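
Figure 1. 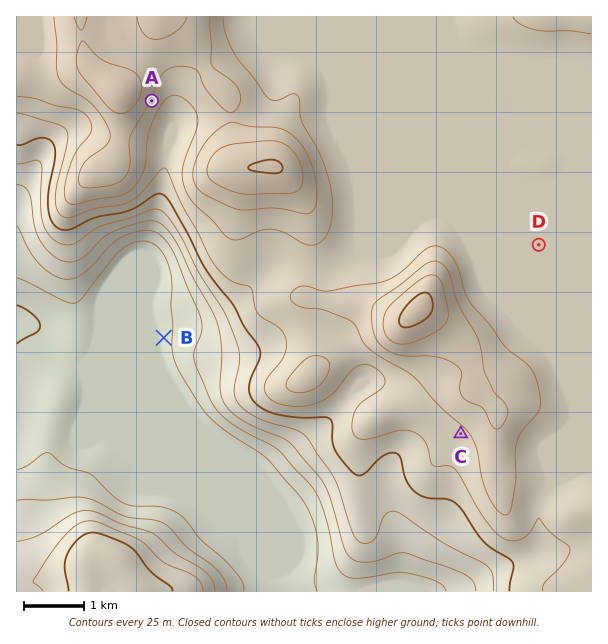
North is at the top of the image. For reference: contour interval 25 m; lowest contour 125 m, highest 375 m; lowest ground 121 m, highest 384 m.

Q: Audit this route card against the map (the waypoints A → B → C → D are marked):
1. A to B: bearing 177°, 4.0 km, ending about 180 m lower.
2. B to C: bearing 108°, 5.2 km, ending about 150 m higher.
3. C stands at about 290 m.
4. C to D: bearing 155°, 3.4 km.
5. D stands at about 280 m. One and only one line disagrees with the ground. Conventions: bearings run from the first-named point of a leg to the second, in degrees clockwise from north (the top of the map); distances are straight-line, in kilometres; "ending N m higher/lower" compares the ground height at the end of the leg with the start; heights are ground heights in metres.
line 4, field bearing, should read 22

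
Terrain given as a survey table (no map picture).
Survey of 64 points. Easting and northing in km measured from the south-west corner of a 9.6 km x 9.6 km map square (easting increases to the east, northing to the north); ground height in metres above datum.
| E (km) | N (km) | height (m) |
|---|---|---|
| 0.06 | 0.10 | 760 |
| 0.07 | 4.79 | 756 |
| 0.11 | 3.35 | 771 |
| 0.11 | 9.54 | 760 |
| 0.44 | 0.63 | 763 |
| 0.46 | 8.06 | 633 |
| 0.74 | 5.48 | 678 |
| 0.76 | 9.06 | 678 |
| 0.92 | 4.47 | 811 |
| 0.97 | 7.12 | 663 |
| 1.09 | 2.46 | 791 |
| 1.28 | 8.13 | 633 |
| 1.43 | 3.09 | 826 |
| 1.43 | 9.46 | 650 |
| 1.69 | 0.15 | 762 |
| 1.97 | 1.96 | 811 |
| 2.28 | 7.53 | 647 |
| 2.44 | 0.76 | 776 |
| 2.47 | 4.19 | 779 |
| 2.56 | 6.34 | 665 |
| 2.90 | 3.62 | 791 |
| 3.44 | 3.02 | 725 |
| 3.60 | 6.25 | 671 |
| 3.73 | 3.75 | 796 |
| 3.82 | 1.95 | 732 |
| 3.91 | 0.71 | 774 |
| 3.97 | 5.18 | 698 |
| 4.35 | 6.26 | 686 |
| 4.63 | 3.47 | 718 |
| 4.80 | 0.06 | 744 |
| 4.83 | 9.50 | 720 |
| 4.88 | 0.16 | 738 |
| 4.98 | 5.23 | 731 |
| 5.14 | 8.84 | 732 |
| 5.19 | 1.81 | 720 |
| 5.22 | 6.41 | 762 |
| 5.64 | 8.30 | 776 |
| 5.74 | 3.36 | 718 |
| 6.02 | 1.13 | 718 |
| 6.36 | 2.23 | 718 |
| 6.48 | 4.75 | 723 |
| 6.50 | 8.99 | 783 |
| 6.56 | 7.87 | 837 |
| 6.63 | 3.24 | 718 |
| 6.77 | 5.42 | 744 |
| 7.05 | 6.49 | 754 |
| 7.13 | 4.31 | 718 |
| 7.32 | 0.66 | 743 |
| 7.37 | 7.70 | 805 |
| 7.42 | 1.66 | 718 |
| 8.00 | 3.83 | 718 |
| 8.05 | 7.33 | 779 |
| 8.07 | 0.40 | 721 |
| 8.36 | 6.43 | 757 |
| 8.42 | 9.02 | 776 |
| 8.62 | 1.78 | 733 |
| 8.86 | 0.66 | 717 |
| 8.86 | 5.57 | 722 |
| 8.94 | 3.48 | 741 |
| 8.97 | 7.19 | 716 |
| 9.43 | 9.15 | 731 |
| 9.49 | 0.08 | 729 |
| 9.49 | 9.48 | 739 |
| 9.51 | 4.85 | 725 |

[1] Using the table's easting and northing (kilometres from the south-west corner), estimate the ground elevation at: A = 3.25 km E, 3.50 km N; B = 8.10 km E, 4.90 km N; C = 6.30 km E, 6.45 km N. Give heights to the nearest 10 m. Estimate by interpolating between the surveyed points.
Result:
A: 770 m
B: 720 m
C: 760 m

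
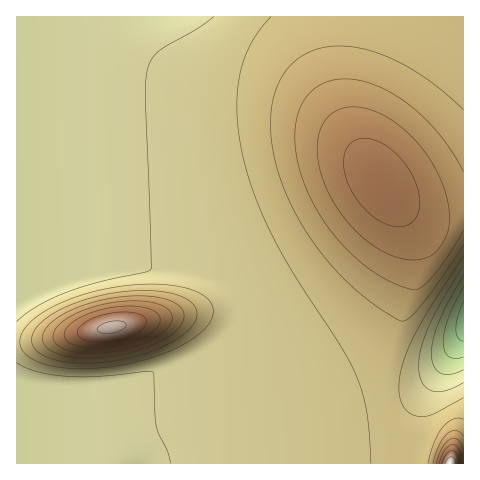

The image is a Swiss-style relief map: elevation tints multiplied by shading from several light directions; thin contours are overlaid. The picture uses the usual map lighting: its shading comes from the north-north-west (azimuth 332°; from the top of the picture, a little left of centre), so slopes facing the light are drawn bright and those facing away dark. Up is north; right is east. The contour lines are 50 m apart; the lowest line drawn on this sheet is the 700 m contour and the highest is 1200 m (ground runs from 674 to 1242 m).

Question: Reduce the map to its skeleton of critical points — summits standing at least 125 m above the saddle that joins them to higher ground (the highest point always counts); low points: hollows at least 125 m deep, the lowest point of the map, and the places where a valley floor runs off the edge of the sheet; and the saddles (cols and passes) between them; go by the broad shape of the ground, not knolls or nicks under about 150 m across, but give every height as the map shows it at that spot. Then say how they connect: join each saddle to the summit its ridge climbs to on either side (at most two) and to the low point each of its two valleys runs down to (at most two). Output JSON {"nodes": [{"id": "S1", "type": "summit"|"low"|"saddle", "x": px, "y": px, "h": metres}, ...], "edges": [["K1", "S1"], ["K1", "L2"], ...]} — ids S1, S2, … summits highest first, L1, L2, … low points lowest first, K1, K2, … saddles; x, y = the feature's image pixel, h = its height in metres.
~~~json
{"nodes": [
{"id": "S1", "type": "summit", "x": 451, "y": 463, "h": 1242},
{"id": "S2", "type": "summit", "x": 111, "y": 327, "h": 1211},
{"id": "S3", "type": "summit", "x": 382, "y": 182, "h": 1129},
{"id": "L1", "type": "low", "x": 463, "y": 321, "h": 674},
{"id": "K1", "type": "saddle", "x": 391, "y": 407, "h": 906},
{"id": "K2", "type": "saddle", "x": 237, "y": 305, "h": 871}],
"edges": [["K1", "S1"], ["K1", "S3"], ["K1", "L1"], ["K2", "S2"], ["K2", "S3"], ["K2", "L1"]]}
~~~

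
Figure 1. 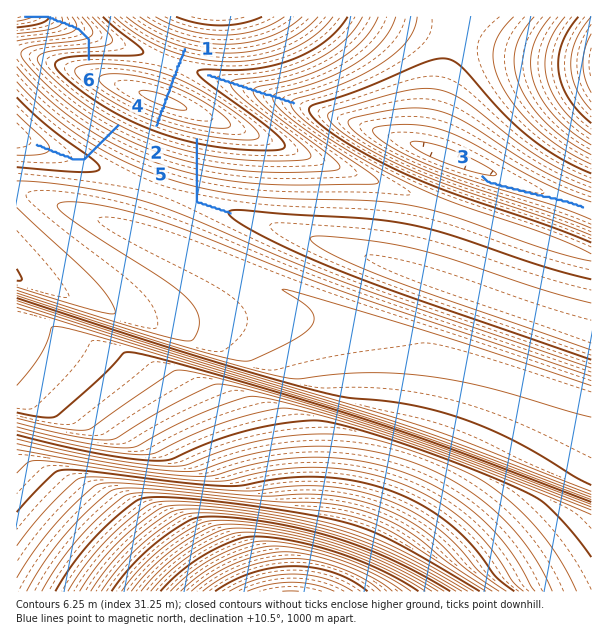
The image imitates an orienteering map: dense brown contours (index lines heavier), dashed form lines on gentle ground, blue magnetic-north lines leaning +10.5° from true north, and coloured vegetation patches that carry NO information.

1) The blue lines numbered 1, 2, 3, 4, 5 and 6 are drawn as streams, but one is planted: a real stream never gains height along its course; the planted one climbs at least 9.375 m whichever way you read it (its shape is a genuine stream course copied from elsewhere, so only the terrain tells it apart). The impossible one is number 2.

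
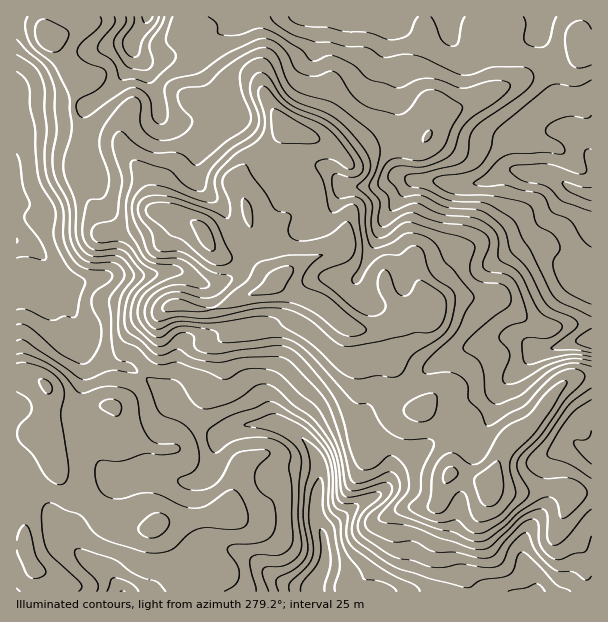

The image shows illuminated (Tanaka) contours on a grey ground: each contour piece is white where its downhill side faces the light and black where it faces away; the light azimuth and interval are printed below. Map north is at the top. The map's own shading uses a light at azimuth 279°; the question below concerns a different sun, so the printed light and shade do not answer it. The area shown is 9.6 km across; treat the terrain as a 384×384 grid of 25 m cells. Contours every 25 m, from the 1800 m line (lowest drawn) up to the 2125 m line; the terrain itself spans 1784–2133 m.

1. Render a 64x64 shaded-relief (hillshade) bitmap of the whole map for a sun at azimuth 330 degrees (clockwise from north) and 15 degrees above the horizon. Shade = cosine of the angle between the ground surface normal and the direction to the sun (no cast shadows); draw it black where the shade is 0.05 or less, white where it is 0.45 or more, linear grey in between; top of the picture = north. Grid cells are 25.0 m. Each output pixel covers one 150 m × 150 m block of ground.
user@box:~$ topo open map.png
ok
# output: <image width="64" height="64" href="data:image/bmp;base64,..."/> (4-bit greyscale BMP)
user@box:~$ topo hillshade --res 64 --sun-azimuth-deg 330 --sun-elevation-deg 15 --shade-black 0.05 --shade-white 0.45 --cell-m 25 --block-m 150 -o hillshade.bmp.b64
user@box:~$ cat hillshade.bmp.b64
<image width="64" height="64" href="data:image/bmp;base64,Qk12CAAAAAAAAHYAAAAoAAAAQAAAAEAAAAABAAQAAAAAAAAIAAATCwAAEwsAABAAAAAAAAAAAAAAABEREQAiIiIAMzMzAERERABVVVUAZmZmAHd3dwCIiIgAmZmZAKqqqgC7u7sAzMzMAN3d3QDu7u4A////AHZmZ4h2VEZ3iHdmZmZ3ZDNZu6h2ZVVmZmd2VEVmd2Z3d2Z4iIdlVmeIh3dmZmZUIke7qYdlVVVVZmVURWZ2VmeIeImZh2ZmZ3iIiId2ZUIQFauodlREVURVVDNFZmVVZoiImYh2ZnZmZ4iIiHZUQyEUipdlVEVVVEQzM0VmZUVmh3iId2ZWZlVWd4iHZURUQySKhlVVVWZVQzIiNGdlRWaHd4d3ZmZmVVVnd2ZVRVVURYqXVVVmZlREMhATaZdVZodmd3d3d3d2VWZmZVVmZlVWirp1VVVUQ0VDEABJqFRWmGZ3d4iIiZh2Z3dlVmd2VFZ4zbhlQzMjRmQgABaqdEWYZmd3iJmaqZiIiIdnd3ZTR3aM7bhlRENXhkEAA3mFNIdmZneJmqqqqqqqqYeIhlNIp0a//rmYdVeXVCABR4ZDh2Zmd4mZqqqqqru6mIiHUzjKQTjP7buWV4hlRDNGh2WYdmZ3iImZqpmZq8uYiIdTN82DAUrMu6dGiXZWd3iZiJmHdnd3eIiIh3eKu5h4iGQ2vbYxFZqruWaal2eJmqqqmId3d3d3d3dmZmiqmHd3ZUasuGM0eavLmKy4VnmqqqqIiHd3d2ZmZmZlaKuod2ZlV5u5dUVom8y5rMlTRomqmXeId3d3dmZ3d3ZorLqZh3dmeal2Zmd5vKmbymECV4mHd4d3d3h3ZniZh3eczMu6mHZ5qYd2ZmeamHm8lBAUZ3eIh3d3eId3iZmYdnm8zMqXZnmZiHdmVXiHeKzJUQFGd5mYd3d3h3eJmZhlRXiJl2RWiZmId3ZVZ4h3nNymEBRnqph3iHd3d3iZl2VDNEVVRFeJmIiIh2ZniIib3cpAAlaZh2aJmIh2eIiHZlQ0REVVZ4iIeImZl2Z4mJrN3JMBNHiHVoq6qYd3iIh3ZVVVVmZneId3iJqqh3eIirzexyASZ4d3i8y7qYd3iId2VVVmd3d3dmZ3eauod3d4rN7scyJ4mZmbzLupdmZ3d3ZVVWZ3d3dlVWZmiqqYh2eKzv7IVKq7uqu7qZh1VWVVVVVVVnd3dmVVZmVoqqmHdmi+//26zMy6qrqYd2Q0VEMzM0RWZmZ3d3d3dVV5mZh2Zpz////Lu6maqpdmZCRmVDIiI0RWZnd3dnd2Q0Z4iIh2aKz//6qpmZmqp1VUI2iHVDIiI0Vmd1RFVWZTIkZ3iIdVVXm7qpmYiZqpZVMRNWd3ZUQ0RWd2REVVVWUhNFZmZlVDM0SqmZmImbuHYwAAEjVmZmZndmZniYdmZkI0VVVVVohlVKqZmZmIrLqXIAARESNFVmZlZ5qruod3ZDRWVVVomqqZqpmJmZis3MyFVndjEAEjRVaJqqqqmYd1RWZlVniau7qpmImqqrzu7+y7zct0IiNGiaqZmYiamYdmd3dmd4mqqpmYmZq8zf///ty7zduHVWirqZmZiJqqqYiJqYd3eJmZiImIeJq83u7uypeKzLqHVniIeJqYiaqqmJq7qHd3iIiImYdlRXmZiJqYZUWKu7l1RVVWm6mJmJmHeKu5iHd3d5mZh2QhNXZDJFVURWirzLhlRER7ypmHeIdWeaqYd2d3upiIdSATZ2QiNVVniIm8y6l2Q1rcqpd4h2VWiYh2d4ipmJmHUyNYmFRWdniYiImru7l1Wd3LqYmZhlVoiHd4iIiJqqmHZniIdmeHeIh3iImau5ZXzty7qqqph3eImIiIeIm7u7qZmHd2eJmIiHeIh4irp0Wu7MzMzLuph3iZmIiImrvLu7upd3eKu6mYd4iHd5u3Q2zty83dy6qYh4mZmYiZmrqqq8u6q7zcuph3iIh3e8lkSN7LvN7cuqmYeKq7iIiJqpqr3d3d3dypmYeIiIdp3Jdnrdu83u3Lq6mImqqIiHiZmavN3czMy6mZiIiIh2eqmIiL3Lu7zMy7y6mZh5mYiJmZmru7qpq7upiIiIiIZVQzaHeId2Z4m7q7qXZVmaqZmZmZqqqpiaztqIiIiIhlQyEkVDIjMzRXiHd2VVaZqqmYiJmaqqmJrO7JiIiIdlVmVCIyEAEjQzRVRERVZpmrupiZmaq7upmr3+yoh3dlVnh2VERDIjVVVERVVWZmmau6mZmZmqu7qZrO/sqHZmZniYh3eHZDRWZmVmd3d3aZq7qZqqmZmrupmave7JZneImZiIiZmGREVmZnd4iHdomqqZmruoeKqpmZmrzcqImqqpmZiJmpdUM0VmZ3d3d3iJqpiavKhnipmIiJmru6q8y6mZmZmamHUyI0VmZ3dmeJmqmIm8uWZ5mHiIiZmrvN3LqZmZmqqZh2QyI0Vmd3d4mqqYd5zbl4mYiIiImZqry7qZmZmaqqmZmGQiNEVndniZqpdlet26mqqZiImaqZqqqYiJmZq7uqq7qGRDRVZmaImZh2VWrcu7zLupiauoiJqpmImZmavLu7zLqHVVVmVXeIiIiHaLzMzMzMuqu6h4mrqYiJmZmruqq8y7qHd3ZUZmZ4maqIq7qqqrzMzMqHeKu6mYmamZqpmaqqqqmIh2VlVVeImZirqZiZq83e25iImruqmZqqmZmZmZmZqZmYdnZlVVVndou5iIiJrN7suqqqu7uqqrqpmZmIiIiZqZmIiIh2VERDWtyod3iavN3Lu7u7u7qqqpiImYiHd3mqqpmqqph2RDIn38l3d4ibu7qqqqqqqpmqmIiZmIh3eJqqmaqqqpdkQyS/6od3iJqqqqqqqpqpmZqYiKqYiId3mrqp"/>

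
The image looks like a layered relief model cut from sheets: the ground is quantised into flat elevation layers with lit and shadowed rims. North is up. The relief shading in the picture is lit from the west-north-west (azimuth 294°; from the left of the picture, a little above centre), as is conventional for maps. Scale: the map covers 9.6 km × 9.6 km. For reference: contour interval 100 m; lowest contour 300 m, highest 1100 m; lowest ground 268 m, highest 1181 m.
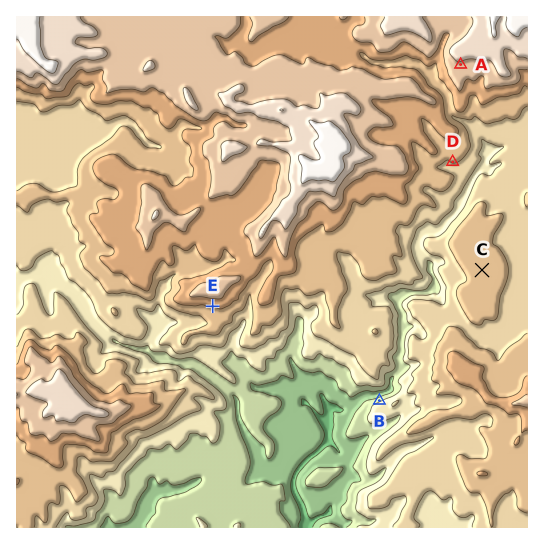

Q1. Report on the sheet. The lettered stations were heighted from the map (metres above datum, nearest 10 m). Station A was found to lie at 980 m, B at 480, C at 760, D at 710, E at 810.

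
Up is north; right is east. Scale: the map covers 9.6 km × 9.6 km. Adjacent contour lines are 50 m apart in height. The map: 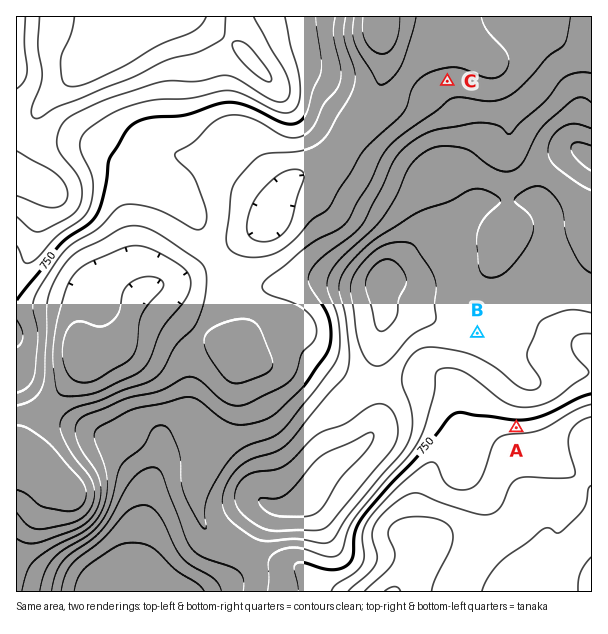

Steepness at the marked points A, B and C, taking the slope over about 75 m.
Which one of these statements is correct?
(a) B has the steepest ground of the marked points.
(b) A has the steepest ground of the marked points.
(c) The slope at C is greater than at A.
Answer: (b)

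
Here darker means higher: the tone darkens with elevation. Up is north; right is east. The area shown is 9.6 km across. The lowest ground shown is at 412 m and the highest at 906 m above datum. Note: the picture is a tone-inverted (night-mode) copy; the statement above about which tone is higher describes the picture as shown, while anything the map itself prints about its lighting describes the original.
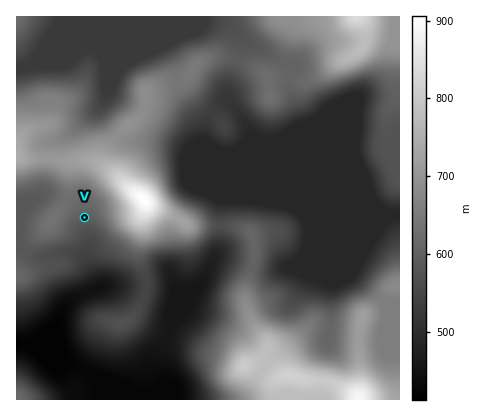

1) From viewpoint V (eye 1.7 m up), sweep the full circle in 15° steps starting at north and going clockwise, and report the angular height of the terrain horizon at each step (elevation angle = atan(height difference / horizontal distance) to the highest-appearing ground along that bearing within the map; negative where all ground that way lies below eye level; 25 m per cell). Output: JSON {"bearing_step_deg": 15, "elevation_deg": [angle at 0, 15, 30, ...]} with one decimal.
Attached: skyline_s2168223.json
{"bearing_step_deg": 15, "elevation_deg": [5.6, 6.7, 8.6, 10.6, 11.9, 11.7, 10.1, 6.7, 1.5, 2.1, -0.9, -0.6, -1.8, -0.4, -1.0, 0.3, 1.3, 2.5, 3.1, 3.3, 3.3, 3.7, 3.9, 5.0]}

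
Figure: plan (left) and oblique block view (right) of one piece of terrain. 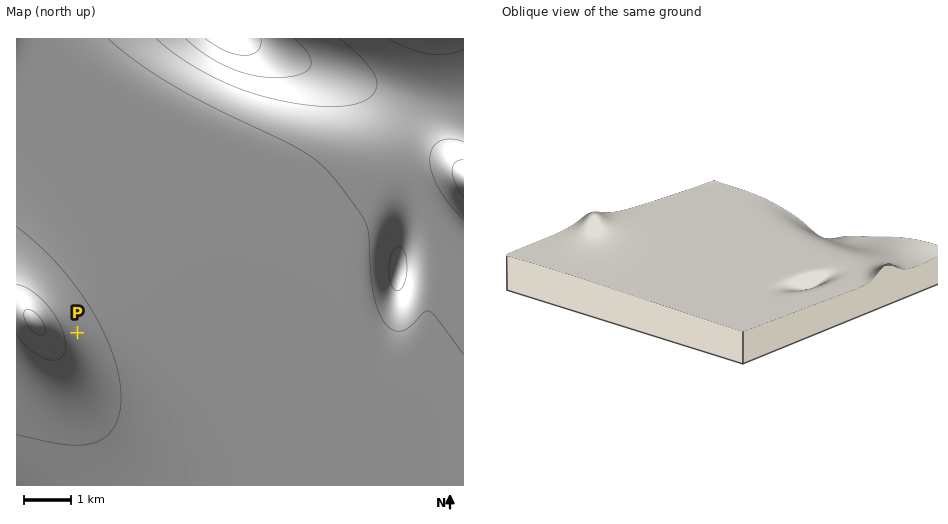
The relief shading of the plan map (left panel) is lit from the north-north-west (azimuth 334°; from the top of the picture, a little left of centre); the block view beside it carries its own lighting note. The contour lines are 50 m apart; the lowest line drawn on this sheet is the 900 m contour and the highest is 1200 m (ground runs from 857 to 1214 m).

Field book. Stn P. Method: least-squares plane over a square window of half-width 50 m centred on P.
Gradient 4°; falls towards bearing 68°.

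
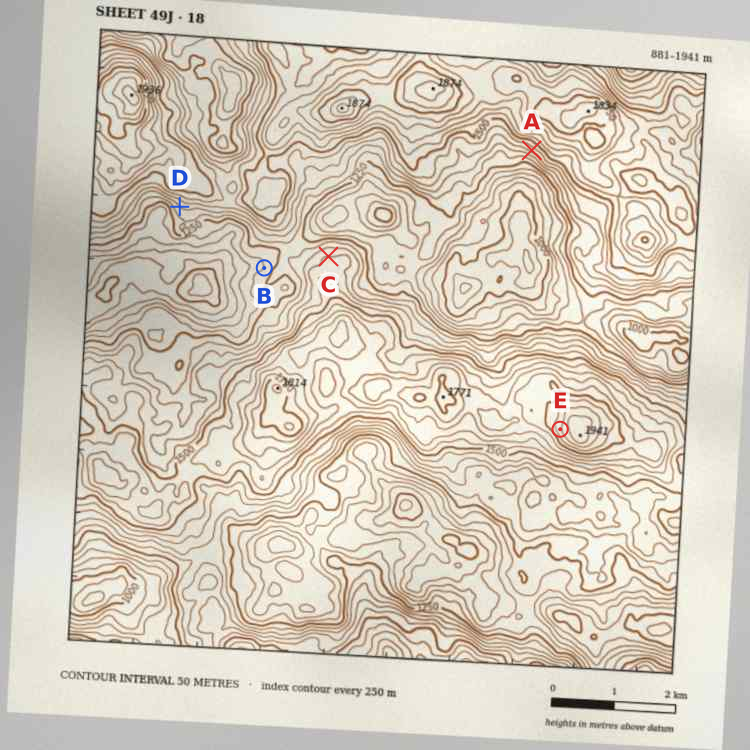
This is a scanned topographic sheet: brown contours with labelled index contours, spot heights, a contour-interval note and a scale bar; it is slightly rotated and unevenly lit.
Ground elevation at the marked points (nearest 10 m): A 1420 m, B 1200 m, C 1400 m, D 1350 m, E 1840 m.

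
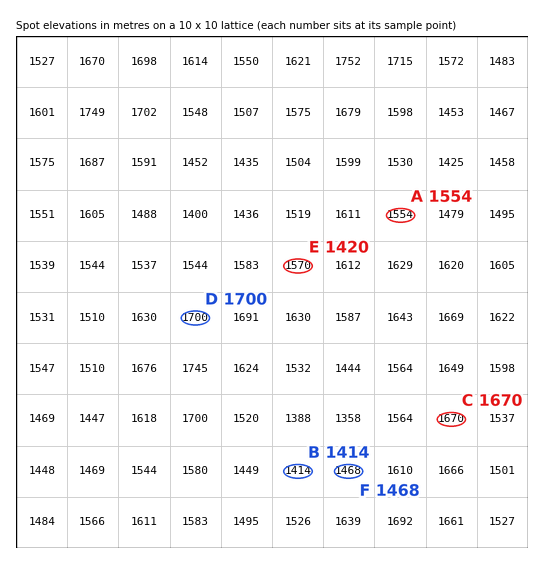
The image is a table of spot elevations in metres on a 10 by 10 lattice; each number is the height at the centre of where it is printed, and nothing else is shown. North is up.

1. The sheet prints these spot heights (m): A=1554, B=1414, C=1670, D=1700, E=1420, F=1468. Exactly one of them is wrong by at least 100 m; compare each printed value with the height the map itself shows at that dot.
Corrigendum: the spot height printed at E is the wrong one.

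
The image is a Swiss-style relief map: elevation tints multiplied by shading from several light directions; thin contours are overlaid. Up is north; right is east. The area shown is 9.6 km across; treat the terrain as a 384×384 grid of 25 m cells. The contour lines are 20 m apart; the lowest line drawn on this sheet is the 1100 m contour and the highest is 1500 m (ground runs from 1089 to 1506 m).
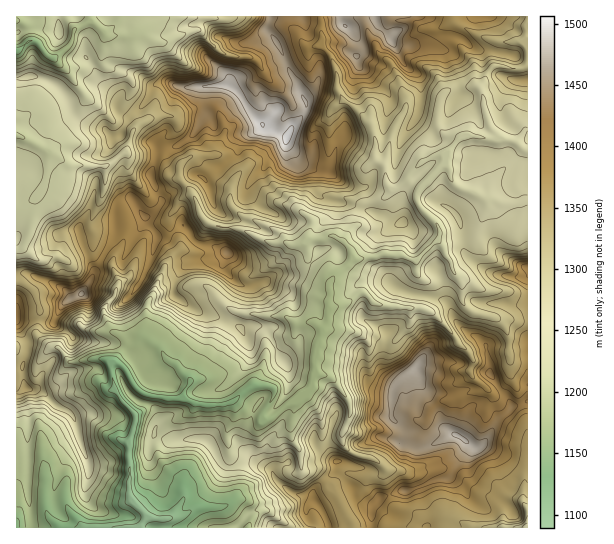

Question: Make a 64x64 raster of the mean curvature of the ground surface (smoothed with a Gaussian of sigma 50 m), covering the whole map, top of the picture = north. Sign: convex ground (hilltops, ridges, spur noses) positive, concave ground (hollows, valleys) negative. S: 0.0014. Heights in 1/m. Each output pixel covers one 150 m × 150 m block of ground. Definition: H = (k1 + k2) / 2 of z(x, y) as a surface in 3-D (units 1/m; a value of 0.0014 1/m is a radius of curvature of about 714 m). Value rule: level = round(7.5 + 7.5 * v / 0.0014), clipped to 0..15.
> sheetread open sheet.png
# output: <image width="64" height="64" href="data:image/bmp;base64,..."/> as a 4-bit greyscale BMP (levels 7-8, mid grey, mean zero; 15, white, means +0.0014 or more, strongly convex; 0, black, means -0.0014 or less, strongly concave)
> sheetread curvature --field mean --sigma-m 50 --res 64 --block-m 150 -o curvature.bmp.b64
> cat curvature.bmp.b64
<image width="64" height="64" href="data:image/bmp;base64,Qk12CAAAAAAAAHYAAAAoAAAAQAAAAEAAAAABAAQAAAAAAAAIAAATCwAAEwsAABAAAAAAAAAAAAAAABEREQAiIiIAMzMzAERERABVVVUAZmZmAHd3dwCIiIgAmZmZAKqqqgC7u7sAzMzMAN3d3QDu7u4A////AEqYZYZCIjNUm5mqrMu9k720Fcebd0a1Z3eJh4dVRAIwS5VqhHrMzOg0M1V3dlbGVzettrd1adaJh2d3ZnmsjPVrhIlGrKl2Y3q3aFVVVZl1ZTuppmWZuFVVeGZnipiKwGyEl0jZZ2UmiZlXmIdUQ2U1eLx3V5e/dYZmZmeod4hSa3WXSeh3dUqIiGaHh2RXmH373FZplYyd/adEeJZoeJV7dYg32od0PIh3Z2aJhTI57oF+hnqWdUm5zrq4d2d4lXp0eDTMecYLqHZ3Zou5eFzEMSWqdmZlRUNHm7Z5dneGenV5VcyJlAvJVmVWm6qazbeiZEuIvcYiNFZmiIZGd3Z6dWhm24rUC9dmVDe6d4mZq/GIn/5zEkiIdFd4qFaZhnplZ2j4eJUc1pl2WLlYmnZpwGl6gBQ1SrvKdViduYiGemV4a+dmUwrYm8uruEmaaUlDy2kF/7q+uYq5WMraZmZqZWdttjIoCdmJq7qnS4ZbhincagVV7ZiHZ3nMppxnZmpVZn6WWIsFy2eJmapZhifIJb1OMKdDaYh2mqh2W5ZlaEVmnnepnTK8pkaIioaJMmxFi1+wWeu6hmSJdndYuGR2Q5zbi7m6AXu9tmdohnpnZ3Z2bPAH2ah2lYh3h1iclJR27JiIiIB/y1V1EREkirS2RWSd4FuWuHeHVVaal2u76LukRIlUJvYAAiW7u4NZyk5kRn1QN5fJd4mIdmeEfEmfymiIZ1MfUqzNlKqquEJDC7ZUahadiMp4mod5uCS4KYlaN5ZTWF4LqZmTRWeag2ZpuWZzV51ovJeYV4hRbqNbmDyDvajVpGuIiVZ4d2imSJu3ZWZ4vFmc25eJVRj/Y2mqKPYDV5EjuYh1aYd3ZYxWvLhlhmeqWkaN2IiegZ1jWW1T2EYQEkqoiFd4d3dmjGO7mGR3dqlJQzn8m7oTymJrXZMQ3Yq8uHiGaHd3Z2i8dKd4dXZqy0lkR86FMAfag3p6cyHP67qHd2d3dmdnecpnllmFaHeFaINXjfswvNyji8UpvMtAE0Zmd3ZmeWeaqHmIWJdWVBN5yUSZ1gv9mHOa+Gn8MFhiVlVmVWeamau7u8lFVndnu8urkphgr4d1RmfmVK1ATiKnVEVFicuphjIRImhndnfdiJiWgwfpMiJGaNZTX7VPA/51K3e9uIdDVHl1mnh1VbwyERARSsUnmpqZ5kaL//+AT/UG7+p3ZGeZqIeYZ3aFWhRniru7s627uYm1REi9+rgJ/hBedndUabyZqLdndYpherzMuYmkhjIiN1Rp7obMdgKvoItiMyOuq92VZndmeKiruodUaJRkV2Z7nP6FQV+6Jh3xSbYzSehEbMqph2Vod4qphTipQ1at/7vNY0hATsRdN/gIvMzNhohki3aIZ2WIrLu2bconirljn0UBVTSYpm1U2jWZmXi8mJl4pnlmtURFVFIq1iqpY0rbRHqGZ7WLSYSdZFVWfP6rl6Z4a7jFV3ISKzKym4ZXuUWEmbhatWqGpG2JR8zc6ndBIzRYimRoqodtozSZdmmFRqRbyWulWaaYTKhbpqemMDqEhkZDRaurqYq6RJqGeHZnlknbrpVotmmZZr+RAAA5tSm4aZZnVmeqqqs0moZ4d3eHV5VsxYm2Wsc06zA524Q237lkipZViHnKgxeqh3d4iHdmZEbIWrVsq2KqA96TVr3qQTVmh4q6hqohiqmHd4iId3dmVIwY1rtY1XoH+CfKpzQzi7zKZWZ4lizKmIhndneHd3dlfiTb+Dm7YwnXOMmFdjd6hUVndVilTJiIdWd4h4d3d2ZtYbmxbYmiO7dGuWdUdlQ1nKq3VYkmmmRnh4h4iId3dn2ip1TcRCnMh2SbhlireJ35ZrZaSIN6SZiHeHiIh3h3iISmO/s4PMiKhEi2is27zqU0mGt1qEhaiId4iIiHd1UzMEk2nGcWeJqnRHZtmZdrhEVVa4ZJhWmYiHeIiJdmi8zcMyR8iVI1VHp1VYuJeWm3Z1hbh2ZVaYiJmIeYZmd2ZnyhKZuM5VhmZ1NCfahbZ6iHWFqWaZZKqamKdVVoh2VVa9ot62bOtWWKuohttztmvLhIaMdXuXRlRDRYaJh4eIm7nQWbxir2uFmc3KnaGXWtpjmEy3d2ZUaXaZaYh3h4iMk6cjW3JNmmY1m5dc1QRp2DOaONp1iYeYWpdnd3d5h3hIm4RFQ0upSHi4iVa9YUrVRJtTrISJeJV6dnh3d3mGY4xpyGiCV4Zoe5aMsn+TBnN0eqN9hHqIlIlnd3d2ipRFnGWrVnSYZUSMZ5p0rcZiOWRqpFyEapmTiGZ2ZmeqdHiKo1tUq8qpecpphUnJujC8V4p0W4RGmHWIh3l2nMg5qZmybbv///7Ll1lDWcasIrhqhlR6hVVlRHiszP3LlHmJdVfYfLVWFIu7lEiLlK8wurp3Js6Th2Zkn9u2qXckdpdYqZJ6lAA7/syieKtkrwF9yIgvxCWph1oSAAOqQDy6pYhkNJpxOf+RAQKYuWS9B62IYHxEearGW0e/UMwHJKyGd3ZnZDe89ABVWHnHZIU8ycc156qqq3fLzd5XAT3AXIZ4h4dkR5ygXv65jKZGM5dosk7XuZiHfadTM09Vmuc9lldmZ3hyJQ79qrmrdlyBZpp0jMZHiJq4M1d4XJmJxhaFZ5h3d4qUXJVEjsZVe2Kt2ke4vXI1VkSIiIlFiGeWtjmmeIh2ZWdSESEC2HiqYpt2WpQ0aap1ebu6mV"/>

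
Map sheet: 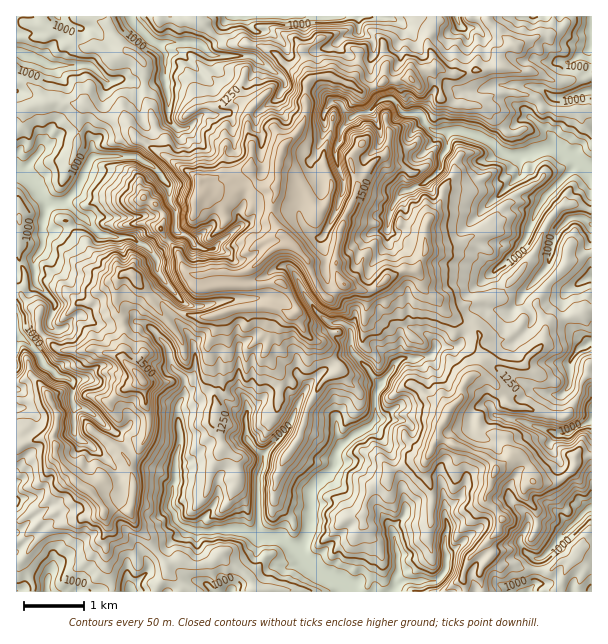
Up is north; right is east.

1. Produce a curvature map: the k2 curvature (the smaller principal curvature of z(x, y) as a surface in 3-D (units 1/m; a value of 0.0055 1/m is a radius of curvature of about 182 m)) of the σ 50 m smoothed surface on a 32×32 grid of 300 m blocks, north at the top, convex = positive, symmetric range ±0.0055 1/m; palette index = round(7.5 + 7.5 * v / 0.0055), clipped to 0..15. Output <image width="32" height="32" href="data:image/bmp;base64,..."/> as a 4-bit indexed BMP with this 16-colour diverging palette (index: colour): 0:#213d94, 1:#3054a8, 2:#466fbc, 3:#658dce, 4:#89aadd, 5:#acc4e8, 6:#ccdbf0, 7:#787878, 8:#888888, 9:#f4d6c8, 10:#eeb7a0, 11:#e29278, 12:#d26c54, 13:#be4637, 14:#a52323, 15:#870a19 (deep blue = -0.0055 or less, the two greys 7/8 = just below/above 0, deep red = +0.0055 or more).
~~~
<image width="32" height="32" href="data:image/bmp;base64,Qk12AgAAAAAAAHYAAAAoAAAAIAAAACAAAAABAAQAAAAAAAACAAATCwAAEwsAABAAAAAAAAAAlD0hAKhUMAC8b0YAzo1lAN2qiQDoxKwA8NvMAHh4eACIiIgAyNb0AKC37gB4kuIAVGzSADdGvgAjI6UAGQqHAGN1ZjZmNVd3ZWZjIWVFRWZ1V2dkd3dmVlZmc3NVZkV3ZmV2VldZdVVVh2NyNmQyWGdmVUdhITRGN2g1g1NnJxZ2ZXWFJ0dhhjd3Q3JnVTRSVVZmdiiDgIZHV3RjRmJmZVZndXU2dXB2VHeFc3SEh1VVdjZmNneAeGRWVnRmV3VmdWBTZ2JmFQd1JUZWZWdiBnRxBTdEiBmAc3I0Z1YxFIBWYGZWRGUkcXVkUmd1R3VWVzA2d3JmRmY2dQhmZnZGJVA2RHQTZ1Z1ZXAzRXdmdSgTh3doBGZGZHcGVFJGdnhiNCVVUGNXVmVjB3VFd3dXVmYzZ0ZTN2dpAyZmd2ZlZ2liVmdnE2M1UydWZXdmdkdHVGZnhBh3ZFB0Y4V3dShUdFRnZnBlY0Y0ZVVWZmZhgnaDdzADMBB3dzVUNndnZiN1g3QkNBg3BWRxZQeGZIgXEoQ1Z4YHd1ZmcmZDhXY3Q3ZVgnd3BIdmdmcHUAV3U2NFVnRWcFd3dXZSRmVwc3VYRVN3EQZlNjSFQHRkIXYjRFZ1ZkZ0QWdDZlIoJEERR4Rnd2dnZxc0UlViAGAGd4YXeGd3V2cmZncGYFcDZlZ1YyN3WENWJ2VlBXdzZmVmREZ3Q0NIeCZSIFRXQ3RHV2VENWd3d3IzN4VHU0N1VWVYd2V3VWcnd4QxMyMjRHgEdVd1"/>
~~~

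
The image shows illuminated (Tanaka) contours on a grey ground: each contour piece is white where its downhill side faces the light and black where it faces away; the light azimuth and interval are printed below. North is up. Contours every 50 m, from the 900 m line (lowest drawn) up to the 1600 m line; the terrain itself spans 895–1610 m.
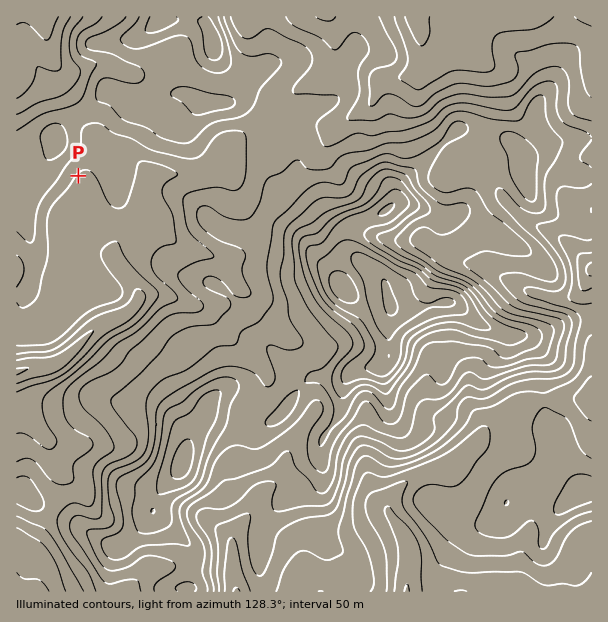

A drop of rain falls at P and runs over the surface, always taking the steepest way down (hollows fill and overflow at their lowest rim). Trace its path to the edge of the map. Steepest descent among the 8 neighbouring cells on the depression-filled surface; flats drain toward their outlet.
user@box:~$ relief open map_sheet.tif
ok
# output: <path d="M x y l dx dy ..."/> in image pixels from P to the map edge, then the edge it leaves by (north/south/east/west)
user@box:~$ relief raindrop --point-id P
<path d="M78 176l6 6 0 39 3 4 0 3 3 6 24 24 2 5 4 4 0 2 14 15 4 9 0 7-1 3-11 11-12 6-3 0-12 6-4 4-2 0-27 27-1 0-8 6-3 0-6 3-12 0-1 2-8 0-1 1-3 0-6 3"/>
exit: west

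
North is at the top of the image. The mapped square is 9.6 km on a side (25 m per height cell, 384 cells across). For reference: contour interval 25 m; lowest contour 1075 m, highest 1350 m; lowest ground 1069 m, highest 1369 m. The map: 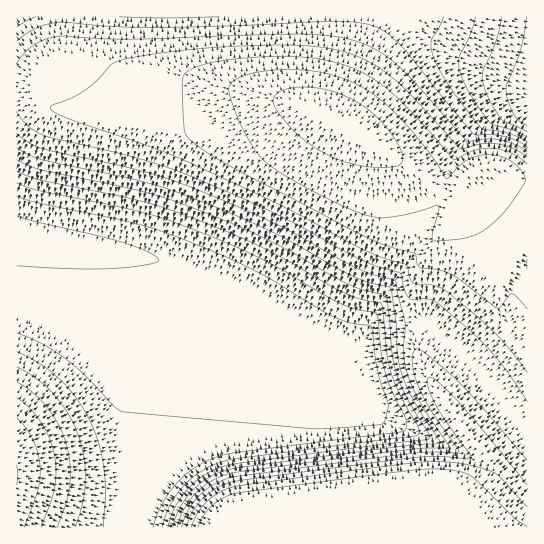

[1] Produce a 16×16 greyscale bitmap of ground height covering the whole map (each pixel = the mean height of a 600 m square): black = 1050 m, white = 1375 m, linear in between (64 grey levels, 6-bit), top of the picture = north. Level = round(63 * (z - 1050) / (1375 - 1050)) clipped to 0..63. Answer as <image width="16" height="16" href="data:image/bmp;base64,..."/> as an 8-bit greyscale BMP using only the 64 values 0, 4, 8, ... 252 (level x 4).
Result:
<image width="16" height="16" href="data:image/bmp;base64,Qk02BQAAAAAAADYEAAAoAAAAEAAAABAAAAABAAgAAAAAAAABAAATCwAAEwsAAAABAAAAAAAAAAAAAAEBAQACAgIAAwMDAAQEBAAFBQUABgYGAAcHBwAICAgACQkJAAoKCgALCwsADAwMAA0NDQAODg4ADw8PABAQEAAREREAEhISABMTEwAUFBQAFRUVABYWFgAXFxcAGBgYABkZGQAaGhoAGxsbABwcHAAdHR0AHh4eAB8fHwAgICAAISEhACIiIgAjIyMAJCQkACUlJQAmJiYAJycnACgoKAApKSkAKioqACsrKwAsLCwALS0tAC4uLgAvLy8AMDAwADExMQAyMjIAMzMzADQ0NAA1NTUANjY2ADc3NwA4ODgAOTk5ADo6OgA7OzsAPDw8AD09PQA+Pj4APz8/AEBAQABBQUEAQkJCAENDQwBEREQARUVFAEZGRgBHR0cASEhIAElJSQBKSkoAS0tLAExMTABNTU0ATk5OAE9PTwBQUFAAUVFRAFJSUgBTU1MAVFRUAFVVVQBWVlYAV1dXAFhYWABZWVkAWlpaAFtbWwBcXFwAXV1dAF5eXgBfX18AYGBgAGFhYQBiYmIAY2NjAGRkZABlZWUAZmZmAGdnZwBoaGgAaWlpAGpqagBra2sAbGxsAG1tbQBubm4Ab29vAHBwcABxcXEAcnJyAHNzcwB0dHQAdXV1AHZ2dgB3d3cAeHh4AHl5eQB6enoAe3t7AHx8fAB9fX0Afn5+AH9/fwCAgIAAgYGBAIKCggCDg4MAhISEAIWFhQCGhoYAh4eHAIiIiACJiYkAioqKAIuLiwCMjIwAjY2NAI6OjgCPj48AkJCQAJGRkQCSkpIAk5OTAJSUlACVlZUAlpaWAJeXlwCYmJgAmZmZAJqamgCbm5sAnJycAJ2dnQCenp4An5+fAKCgoAChoaEAoqKiAKOjowCkpKQApaWlAKampgCnp6cAqKioAKmpqQCqqqoAq6urAKysrACtra0Arq6uAK+vrwCwsLAAsbGxALKysgCzs7MAtLS0ALW1tQC2trYAt7e3ALi4uAC5ubkAurq6ALu7uwC8vLwAvb29AL6+vgC/v78AwMDAAMHBwQDCwsIAw8PDAMTExADFxcUAxsbGAMfHxwDIyMgAycnJAMrKygDLy8sAzMzMAM3NzQDOzs4Az8/PANDQ0ADR0dEA0tLSANPT0wDU1NQA1dXVANbW1gDX19cA2NjYANnZ2QDa2toA29vbANzc3ADd3d0A3t7eAN/f3wDg4OAA4eHhAOLi4gDj4+MA5OTkAOXl5QDm5uYA5+fnAOjo6ADp6ekA6urqAOvr6wDs7OwA7e3tAO7u7gDv7+8A8PDwAPHx8QDy8vIA8/PzAPT09AD19fUA9vb2APf39wD4+PgA+fn5APr6+gD7+/sA/Pz8AP39/QD+/v4A////AIRgQDREqODg4ODk5OTk4NCQaEQwMFiYsLzI0Njc3NC4jGRALCwsNDxIVGR0hKC4oHhUNCgoKCgkJCQkKGCspJRYPCgkJCQgICAgIDSQqJCYNCQgICAcHBwcHBxElJCUrBwcHBwYHBwcHCAsUIyUrLwYGBQUGBgYHCxAXHSktMTIEBAQFBQcKDxYeJiwxMzQ0BQYHCQwRFx0lLDI0NDY2NQ0QExYaICYsMTU3ODc3NzYbHyIlKCwxNDc5Ozs4MzUyJiorLS8xNDc6PD06MykgGCorLC0vMTU4Ozs5MyogFg4pKissLS8xMjMyLykiGxUPIiUkJCQkJSUmJiUiHxwXEQ="/>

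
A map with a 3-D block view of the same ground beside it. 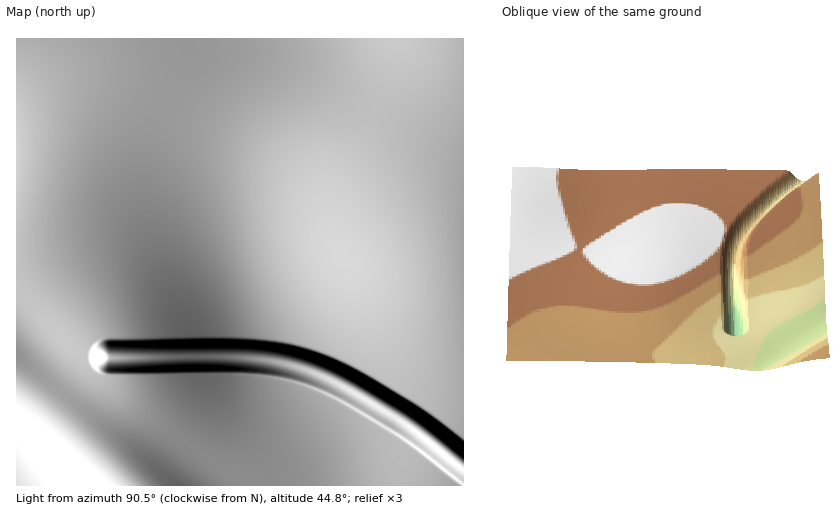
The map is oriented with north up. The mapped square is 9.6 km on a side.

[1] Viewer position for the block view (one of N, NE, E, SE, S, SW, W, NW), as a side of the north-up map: W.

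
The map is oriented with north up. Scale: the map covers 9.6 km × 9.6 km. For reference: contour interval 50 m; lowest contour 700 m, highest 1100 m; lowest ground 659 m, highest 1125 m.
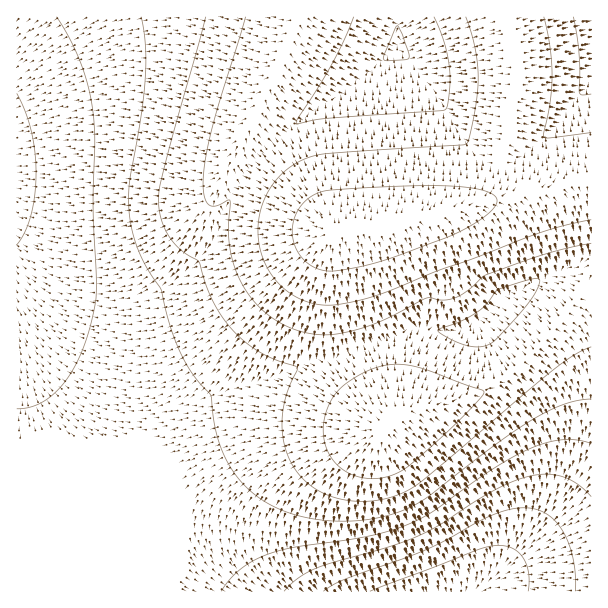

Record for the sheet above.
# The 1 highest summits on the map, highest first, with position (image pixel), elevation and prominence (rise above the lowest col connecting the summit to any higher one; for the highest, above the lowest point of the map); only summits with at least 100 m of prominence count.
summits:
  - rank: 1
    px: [333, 231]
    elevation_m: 1125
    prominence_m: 466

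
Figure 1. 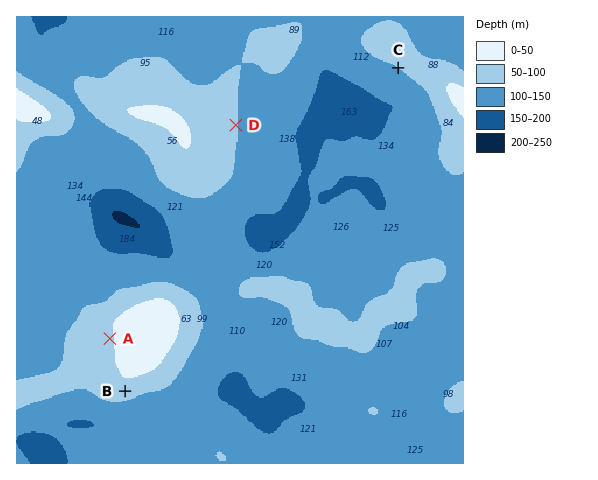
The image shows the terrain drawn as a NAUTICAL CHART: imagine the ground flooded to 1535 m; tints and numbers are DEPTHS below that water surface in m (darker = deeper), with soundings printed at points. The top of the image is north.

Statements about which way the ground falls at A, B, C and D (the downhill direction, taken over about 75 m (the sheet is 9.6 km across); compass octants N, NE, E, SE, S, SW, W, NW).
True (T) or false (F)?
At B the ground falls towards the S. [T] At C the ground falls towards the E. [F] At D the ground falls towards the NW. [F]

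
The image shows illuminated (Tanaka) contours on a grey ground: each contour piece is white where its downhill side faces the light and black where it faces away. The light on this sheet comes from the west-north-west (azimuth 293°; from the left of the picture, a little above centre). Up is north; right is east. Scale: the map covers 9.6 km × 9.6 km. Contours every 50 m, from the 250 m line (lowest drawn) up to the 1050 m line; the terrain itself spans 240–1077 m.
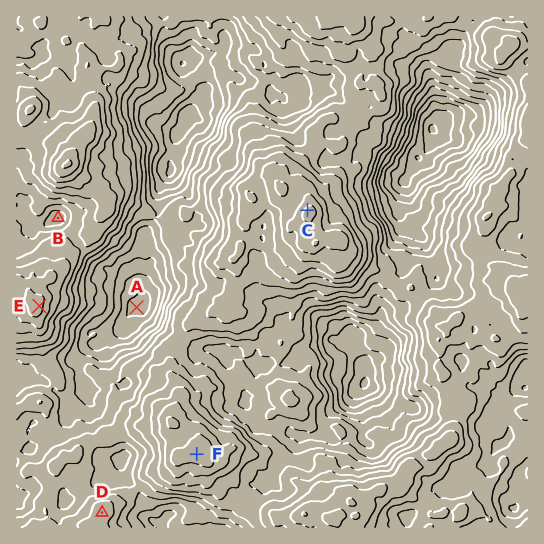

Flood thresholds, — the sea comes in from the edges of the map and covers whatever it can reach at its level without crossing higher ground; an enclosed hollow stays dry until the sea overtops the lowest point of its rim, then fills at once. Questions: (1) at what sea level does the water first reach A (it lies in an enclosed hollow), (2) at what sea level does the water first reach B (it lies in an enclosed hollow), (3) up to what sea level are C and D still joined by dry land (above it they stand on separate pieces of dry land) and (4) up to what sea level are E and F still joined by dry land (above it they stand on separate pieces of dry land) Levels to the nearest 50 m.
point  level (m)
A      600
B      750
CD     700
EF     650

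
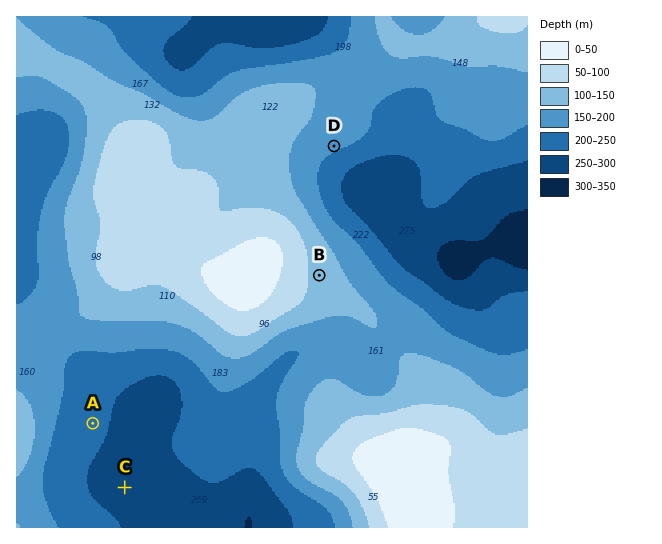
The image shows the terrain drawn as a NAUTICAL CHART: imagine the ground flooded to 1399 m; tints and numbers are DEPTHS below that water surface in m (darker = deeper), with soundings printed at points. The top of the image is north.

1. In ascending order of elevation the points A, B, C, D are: C A D B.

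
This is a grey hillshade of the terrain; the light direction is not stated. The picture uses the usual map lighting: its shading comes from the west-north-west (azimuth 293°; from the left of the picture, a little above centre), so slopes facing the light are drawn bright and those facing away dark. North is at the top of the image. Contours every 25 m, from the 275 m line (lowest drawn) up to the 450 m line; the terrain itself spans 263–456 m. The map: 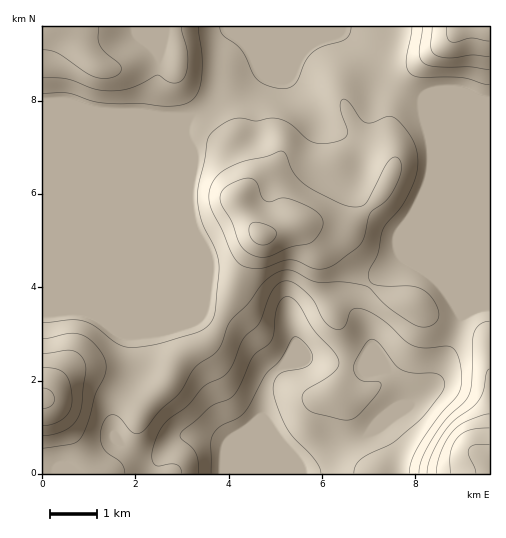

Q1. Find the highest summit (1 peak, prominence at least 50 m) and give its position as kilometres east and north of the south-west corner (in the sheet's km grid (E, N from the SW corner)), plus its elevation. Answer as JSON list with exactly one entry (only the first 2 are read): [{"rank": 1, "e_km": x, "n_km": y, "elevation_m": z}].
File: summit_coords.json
[{"rank": 1, "e_km": 4.71, "n_km": 5.14, "elevation_m": 433}]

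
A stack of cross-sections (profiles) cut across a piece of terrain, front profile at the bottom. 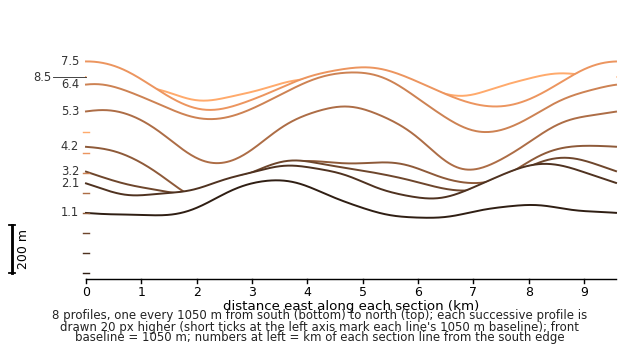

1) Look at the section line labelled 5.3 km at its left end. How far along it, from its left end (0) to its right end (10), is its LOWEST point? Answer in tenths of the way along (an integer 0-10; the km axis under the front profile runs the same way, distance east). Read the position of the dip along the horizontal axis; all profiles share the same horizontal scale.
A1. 7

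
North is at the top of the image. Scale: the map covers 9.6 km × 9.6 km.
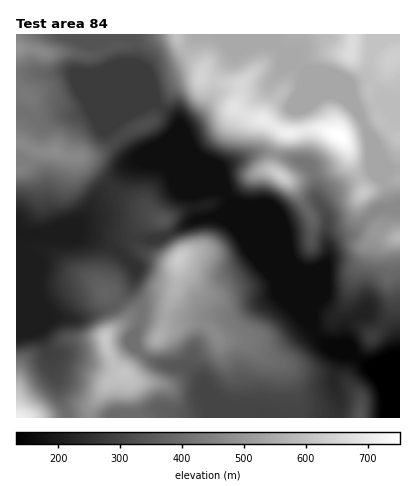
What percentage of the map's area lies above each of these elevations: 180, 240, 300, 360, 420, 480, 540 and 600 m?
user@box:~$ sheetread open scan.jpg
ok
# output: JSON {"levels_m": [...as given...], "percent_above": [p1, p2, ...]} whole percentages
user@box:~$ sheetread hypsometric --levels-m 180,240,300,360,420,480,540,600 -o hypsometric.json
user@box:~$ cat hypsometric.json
{"levels_m": [180, 240, 300, 360, 420, 480, 540, 600], "percent_above": [89, 78, 63, 49, 37, 27, 19, 8]}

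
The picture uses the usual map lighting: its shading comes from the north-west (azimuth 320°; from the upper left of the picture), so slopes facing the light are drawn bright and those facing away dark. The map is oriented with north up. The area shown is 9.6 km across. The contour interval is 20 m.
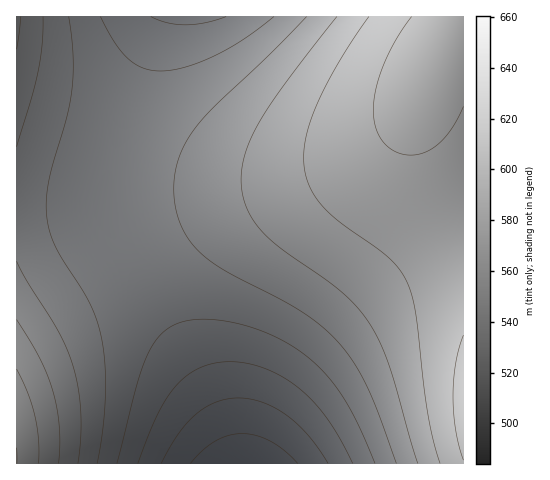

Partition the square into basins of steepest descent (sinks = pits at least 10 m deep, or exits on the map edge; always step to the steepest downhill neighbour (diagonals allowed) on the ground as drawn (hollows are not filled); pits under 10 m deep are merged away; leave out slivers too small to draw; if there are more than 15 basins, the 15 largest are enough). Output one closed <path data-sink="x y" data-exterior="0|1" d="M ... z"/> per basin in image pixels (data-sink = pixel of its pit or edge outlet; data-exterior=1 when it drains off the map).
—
<path data-sink="243 463" data-exterior="1" d="M463 16l-15 1-5 22-29 67-13 19-27 25-31 18-30 12-97 32-40 16-66 36-94 62 1 138 447-1z"/><path data-sink="189 17" data-exterior="1" d="M447 16l-430 0-1 309 106-67 54-30 40-16 97-32 37-16 24-14 27-25 13-19 29-67 5-17z"/>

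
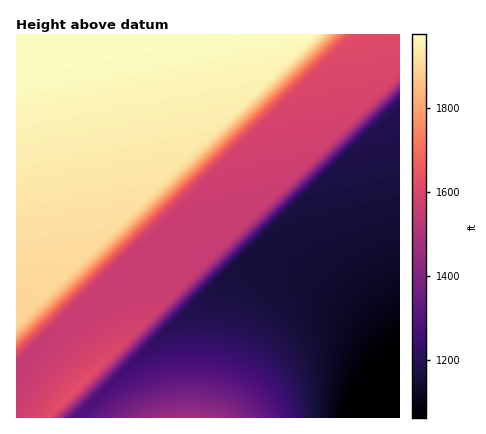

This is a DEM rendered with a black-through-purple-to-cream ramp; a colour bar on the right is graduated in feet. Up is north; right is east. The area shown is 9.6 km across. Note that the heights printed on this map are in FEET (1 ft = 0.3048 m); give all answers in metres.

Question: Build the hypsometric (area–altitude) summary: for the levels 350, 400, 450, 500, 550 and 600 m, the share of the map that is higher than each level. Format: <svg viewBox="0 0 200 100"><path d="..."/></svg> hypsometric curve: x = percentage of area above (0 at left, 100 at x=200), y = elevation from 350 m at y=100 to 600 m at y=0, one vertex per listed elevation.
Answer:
<svg viewBox="0 0 200 100"><path d="M180 100l-46-20-12-20-51-20-6-20-53-20"/></svg>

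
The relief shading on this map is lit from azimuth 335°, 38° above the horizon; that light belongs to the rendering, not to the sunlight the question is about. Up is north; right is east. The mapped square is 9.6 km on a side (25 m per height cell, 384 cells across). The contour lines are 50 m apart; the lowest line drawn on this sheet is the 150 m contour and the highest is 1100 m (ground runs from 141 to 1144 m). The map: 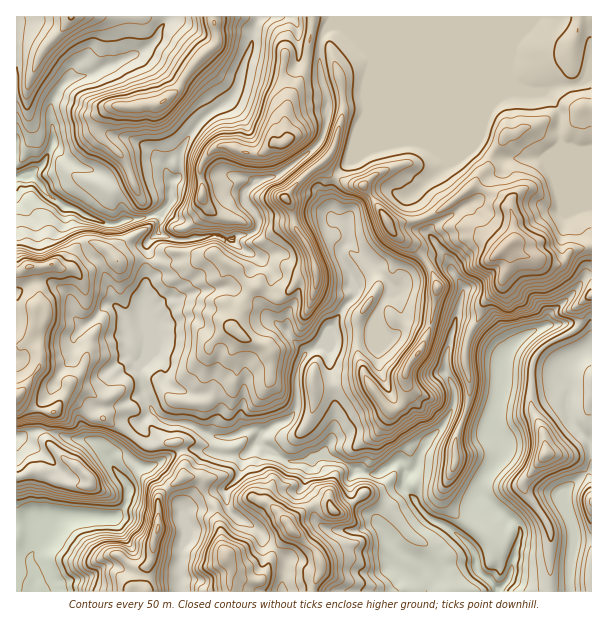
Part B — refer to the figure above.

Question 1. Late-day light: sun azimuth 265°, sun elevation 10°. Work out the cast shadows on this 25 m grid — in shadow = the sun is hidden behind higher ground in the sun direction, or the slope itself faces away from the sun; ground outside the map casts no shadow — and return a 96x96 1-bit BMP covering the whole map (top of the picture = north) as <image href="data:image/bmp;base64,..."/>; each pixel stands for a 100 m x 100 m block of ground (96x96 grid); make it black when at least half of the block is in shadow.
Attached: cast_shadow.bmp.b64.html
<image width="96" height="96" href="data:image/bmp;base64,Qk2+BAAAAAAAAD4AAAAoAAAAYAAAAGAAAAABAAEAAAAAAIAEAAATCwAAEwsAAAIAAAAAAAAA////AAAAAAAAAAP4D/w//8AHwHgAAAP8D34///gfwHwAAAP8D/4f////YHwAAAP8D/4f////YHwAAAH8D/4f////YHwAADH8H/8f////8HwAAHn+H/4/////8HwAAHH+H/4/////8H4AAOH/P/D/////sH4AAcH/P+H////+EH4AAAD/v8P////8EH4AAAD/v4P////+AH4AAAD/vgf/////gPxAAAD/uA/3////gfwAAED/8B/n////AfwAAPD/8D/P////A/xAB/j+8L/P//z/B/xAB/gA+D/P//z/B/wAB/wA/B/n//z/h/4AD/4B/h////h/w/8AH/8P/z///8B/4P8AP/8P/7/jH4B/8P8A//gP//AAT+B/+P8B/+AP50CAD/B/+P8D/8Afh4AwD/x/+P8D/wAP+4B4B/5/+P8D/AAP+YB4A/8/+P9AcEDMDgB8A/+/8P/g8fmADCB8Af//8f/x/f4AjCg8Af//8f/5//4ATD48Af//8/z///8ATD88B3//8/z///4ABD88Bj//8/h///4ABA+4Dj//+/g///8ABh+4Hj//+/gf//8ABB+4HH//+/Af//4AAB/8PH////AP//4AAB/8PH////AP//8AAB/8PD////gP//+AQB/8fB////wP//+AAB/+eB////4P//+AAD/+YA////8P//8AA//+YA////8H//8AA/78YAf///MH//8AB/z+YAf///MH//8AB/z+MAf//+MH//+AA+h/uAP7v8MH//+AAcx//AP4P/MH//8AAQR//wP4P/gP//8AAAI//4P8P/wPz/4AAEI//8P8f/4PH/4AAGA//+P8f/8AH/4AAGA//+P4PP8AP74AAgA//+fgMP8D/z8AB4A//+fAAf85/38AH4A//4/AAf98/P8APwB//h+AA/94If4gfgB//H8AB/8AA9/4fAD/+P8AD/8iB8/MGAD/8f8AH/8DD8eEAYH/8f8AH/8Bv8OAA4P/4/8AH/8D/OEAB4P/4/+AH/8H8MOAf4P/x/2AH/8PwMfg/wP/z/xgH/8fAAfx/wf/z/ggH/8cAA/x/wf/n/AID/8YAA/x/4P+P/gIB/9QAA/5/8H+P/4GB/+AAB/x/8D/D/4GB/jgAB/x/Bg/w/4Ag4B4AD/x8D8f8D4BwQAMAD/w4D+P/DwBgAAMAH/wAA/n/wAAAAAOAP/4Bwf3/8AAAAAOAf/ABwP//8AAAEAOAeBwBgP7/4AAAOAeAAD+Agf7/4AAAeAeAAH/gAf7/wAAAOA+AAD/8Af//gAAAGA+AAD//Af9/AAAAAA/AAB//gP9+AAAAAA/AAB//wP58AAAAAA/gAAf/wP78AAAAAA/4AAf/4H78AAAAAAf+AAP/4Dz8AAAAAAf/AAH/4Tz8AAAAAAf/wAD/4Zz4AAAAAIP/wAB/8d3wAAAAAIP/wAA/8d3gAAAAAMH/wAAf8d3AAAAAAcD/wAAP+d0AAAAAAcB/wAAP+N4AAAAAAMA/wMAf+N8AAAAAAMAf4MAf/J8AAAAAAMAP+OAf/w8AAAAAAI="/>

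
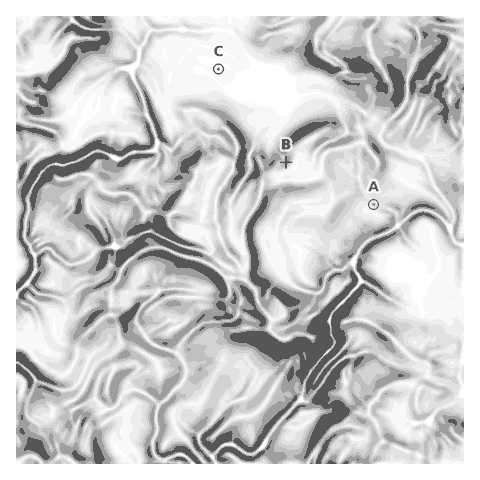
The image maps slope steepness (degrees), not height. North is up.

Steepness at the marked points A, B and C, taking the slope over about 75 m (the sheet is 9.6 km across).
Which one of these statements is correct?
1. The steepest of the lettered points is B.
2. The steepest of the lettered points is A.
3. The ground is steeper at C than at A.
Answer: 1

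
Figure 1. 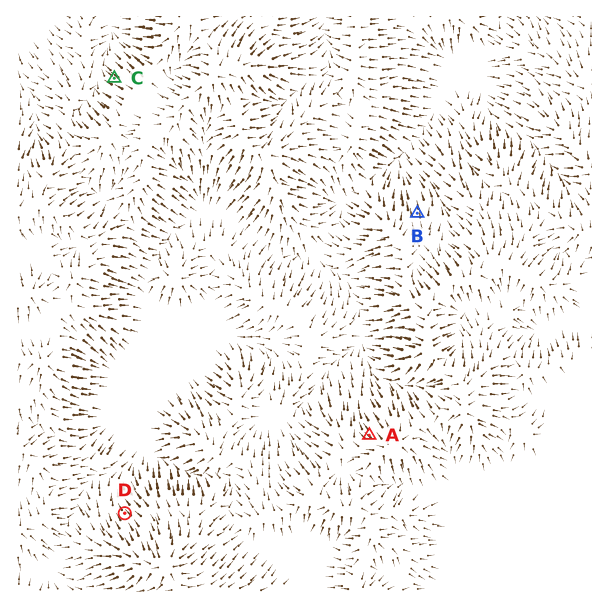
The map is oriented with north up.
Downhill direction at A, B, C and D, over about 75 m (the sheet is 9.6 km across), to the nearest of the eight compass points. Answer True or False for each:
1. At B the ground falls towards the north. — True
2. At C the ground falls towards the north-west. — True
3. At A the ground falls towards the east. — False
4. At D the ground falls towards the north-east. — False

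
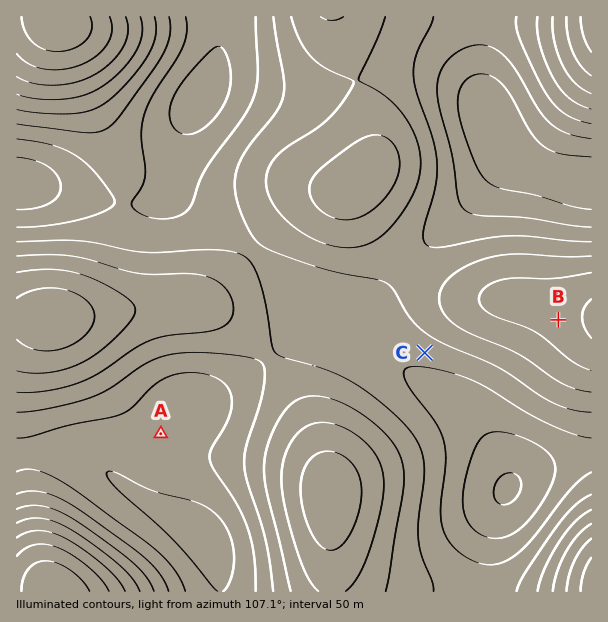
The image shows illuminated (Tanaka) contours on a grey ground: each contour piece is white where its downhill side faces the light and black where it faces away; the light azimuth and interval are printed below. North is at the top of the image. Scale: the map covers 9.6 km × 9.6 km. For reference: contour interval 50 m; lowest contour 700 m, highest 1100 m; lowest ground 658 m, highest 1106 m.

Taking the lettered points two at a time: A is above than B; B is below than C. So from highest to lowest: A C B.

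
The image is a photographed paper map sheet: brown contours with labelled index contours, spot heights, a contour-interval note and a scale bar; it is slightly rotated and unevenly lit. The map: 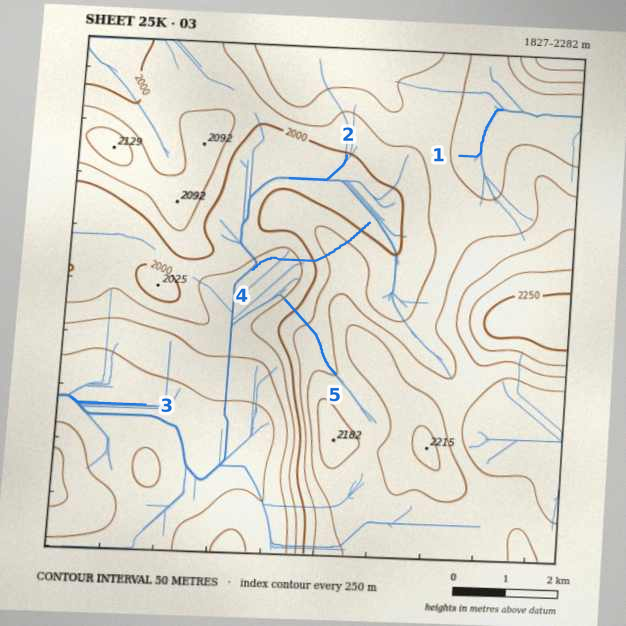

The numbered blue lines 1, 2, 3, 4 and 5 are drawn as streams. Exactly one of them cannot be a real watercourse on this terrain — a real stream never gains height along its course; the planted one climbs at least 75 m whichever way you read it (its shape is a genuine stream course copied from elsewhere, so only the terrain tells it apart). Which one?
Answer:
4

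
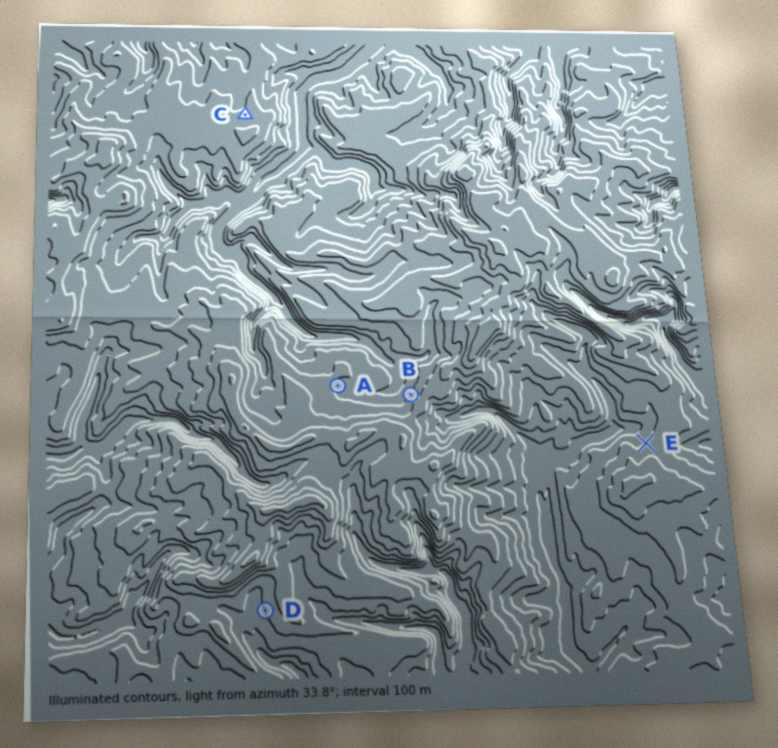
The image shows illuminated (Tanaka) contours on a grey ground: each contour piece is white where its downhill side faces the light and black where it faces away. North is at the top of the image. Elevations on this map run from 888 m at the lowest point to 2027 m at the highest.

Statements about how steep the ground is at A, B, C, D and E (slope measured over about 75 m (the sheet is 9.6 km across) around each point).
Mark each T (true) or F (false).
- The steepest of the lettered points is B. T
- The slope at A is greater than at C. F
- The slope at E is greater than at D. T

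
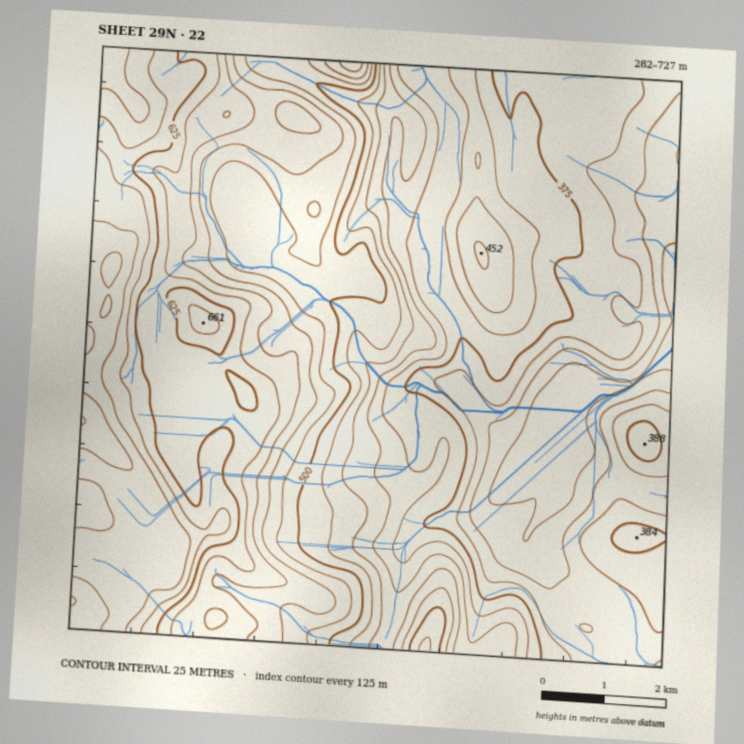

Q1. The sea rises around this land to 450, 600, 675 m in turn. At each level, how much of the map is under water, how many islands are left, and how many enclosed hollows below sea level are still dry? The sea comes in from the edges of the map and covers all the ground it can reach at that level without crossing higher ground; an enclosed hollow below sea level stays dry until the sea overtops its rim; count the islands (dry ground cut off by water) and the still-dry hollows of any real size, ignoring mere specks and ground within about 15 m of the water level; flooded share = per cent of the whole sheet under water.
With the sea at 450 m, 49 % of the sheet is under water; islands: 0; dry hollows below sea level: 0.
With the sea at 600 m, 77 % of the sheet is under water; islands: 0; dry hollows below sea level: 0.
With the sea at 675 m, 92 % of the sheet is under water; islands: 0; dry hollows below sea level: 0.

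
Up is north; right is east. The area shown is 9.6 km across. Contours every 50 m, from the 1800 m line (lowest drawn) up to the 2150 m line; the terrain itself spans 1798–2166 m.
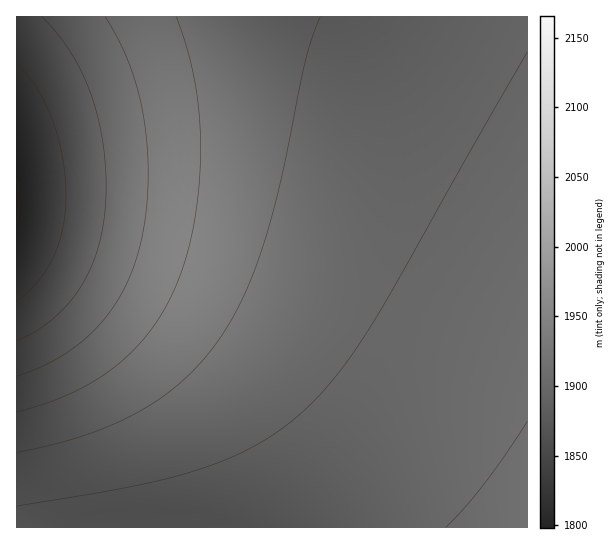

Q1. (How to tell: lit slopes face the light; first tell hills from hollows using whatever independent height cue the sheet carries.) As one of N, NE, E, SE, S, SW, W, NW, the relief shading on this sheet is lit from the W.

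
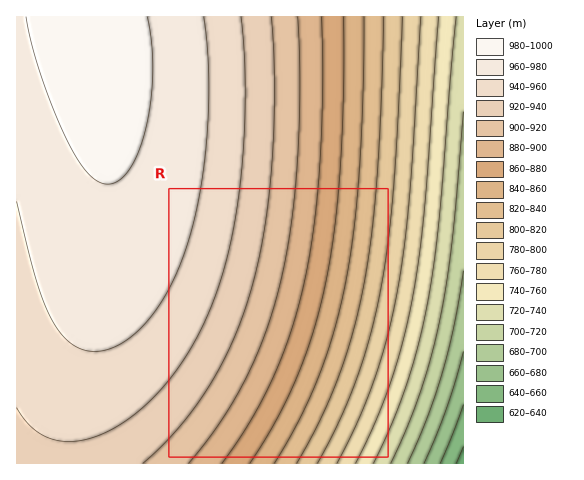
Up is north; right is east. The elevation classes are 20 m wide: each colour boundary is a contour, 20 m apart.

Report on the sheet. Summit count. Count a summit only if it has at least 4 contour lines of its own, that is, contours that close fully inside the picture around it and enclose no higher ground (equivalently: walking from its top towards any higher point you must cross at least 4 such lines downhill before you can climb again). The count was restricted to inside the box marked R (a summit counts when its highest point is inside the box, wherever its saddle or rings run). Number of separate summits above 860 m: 0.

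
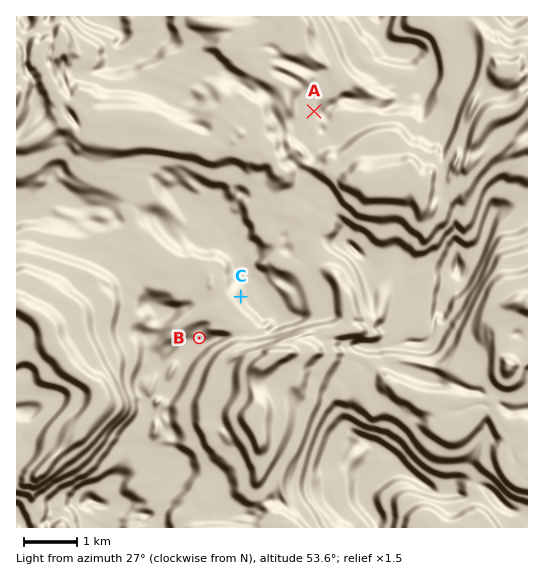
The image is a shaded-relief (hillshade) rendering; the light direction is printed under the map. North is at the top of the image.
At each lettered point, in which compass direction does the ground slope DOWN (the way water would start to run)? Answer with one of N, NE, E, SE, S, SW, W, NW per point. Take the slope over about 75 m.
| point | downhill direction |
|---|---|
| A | E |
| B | S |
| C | E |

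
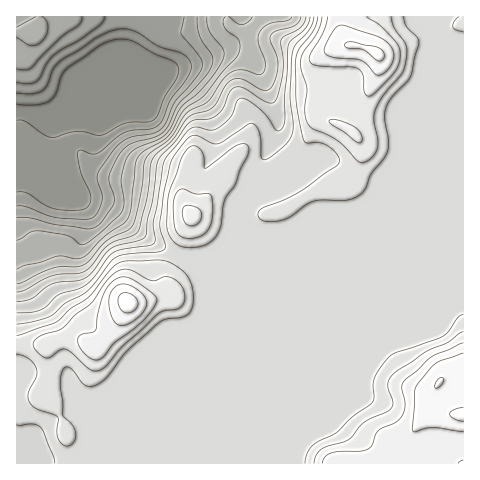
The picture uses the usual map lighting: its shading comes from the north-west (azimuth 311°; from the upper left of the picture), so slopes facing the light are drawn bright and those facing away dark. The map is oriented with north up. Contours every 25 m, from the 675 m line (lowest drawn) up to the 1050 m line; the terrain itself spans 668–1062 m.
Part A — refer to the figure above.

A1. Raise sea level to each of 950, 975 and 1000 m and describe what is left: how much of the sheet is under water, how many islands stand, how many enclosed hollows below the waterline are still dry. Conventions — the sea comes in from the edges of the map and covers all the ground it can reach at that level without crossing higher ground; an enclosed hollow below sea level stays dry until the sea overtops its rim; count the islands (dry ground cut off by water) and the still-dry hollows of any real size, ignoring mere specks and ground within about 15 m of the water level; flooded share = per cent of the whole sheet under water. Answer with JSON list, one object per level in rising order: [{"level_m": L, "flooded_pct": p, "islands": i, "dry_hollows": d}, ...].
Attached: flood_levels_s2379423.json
[{"level_m": 950, "flooded_pct": 76, "islands": 1, "dry_hollows": 0}, {"level_m": 975, "flooded_pct": 85, "islands": 2, "dry_hollows": 0}, {"level_m": 1000, "flooded_pct": 92, "islands": 1, "dry_hollows": 0}]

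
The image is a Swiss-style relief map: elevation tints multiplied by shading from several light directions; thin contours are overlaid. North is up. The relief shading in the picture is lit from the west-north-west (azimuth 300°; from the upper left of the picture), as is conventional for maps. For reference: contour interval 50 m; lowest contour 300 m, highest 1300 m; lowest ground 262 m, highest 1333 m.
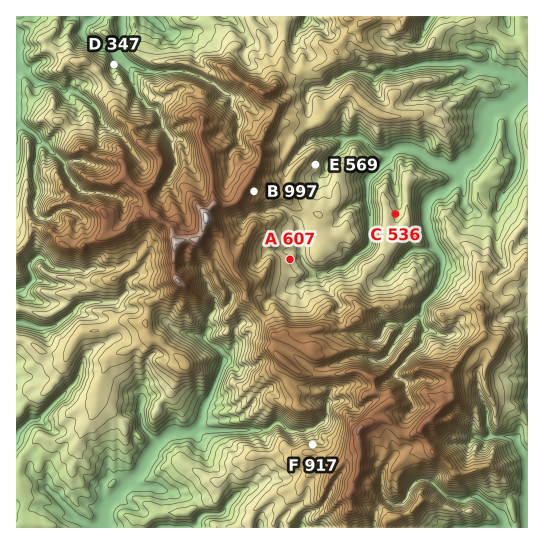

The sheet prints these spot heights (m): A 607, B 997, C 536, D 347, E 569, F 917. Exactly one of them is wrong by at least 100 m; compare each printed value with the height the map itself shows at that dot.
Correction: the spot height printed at F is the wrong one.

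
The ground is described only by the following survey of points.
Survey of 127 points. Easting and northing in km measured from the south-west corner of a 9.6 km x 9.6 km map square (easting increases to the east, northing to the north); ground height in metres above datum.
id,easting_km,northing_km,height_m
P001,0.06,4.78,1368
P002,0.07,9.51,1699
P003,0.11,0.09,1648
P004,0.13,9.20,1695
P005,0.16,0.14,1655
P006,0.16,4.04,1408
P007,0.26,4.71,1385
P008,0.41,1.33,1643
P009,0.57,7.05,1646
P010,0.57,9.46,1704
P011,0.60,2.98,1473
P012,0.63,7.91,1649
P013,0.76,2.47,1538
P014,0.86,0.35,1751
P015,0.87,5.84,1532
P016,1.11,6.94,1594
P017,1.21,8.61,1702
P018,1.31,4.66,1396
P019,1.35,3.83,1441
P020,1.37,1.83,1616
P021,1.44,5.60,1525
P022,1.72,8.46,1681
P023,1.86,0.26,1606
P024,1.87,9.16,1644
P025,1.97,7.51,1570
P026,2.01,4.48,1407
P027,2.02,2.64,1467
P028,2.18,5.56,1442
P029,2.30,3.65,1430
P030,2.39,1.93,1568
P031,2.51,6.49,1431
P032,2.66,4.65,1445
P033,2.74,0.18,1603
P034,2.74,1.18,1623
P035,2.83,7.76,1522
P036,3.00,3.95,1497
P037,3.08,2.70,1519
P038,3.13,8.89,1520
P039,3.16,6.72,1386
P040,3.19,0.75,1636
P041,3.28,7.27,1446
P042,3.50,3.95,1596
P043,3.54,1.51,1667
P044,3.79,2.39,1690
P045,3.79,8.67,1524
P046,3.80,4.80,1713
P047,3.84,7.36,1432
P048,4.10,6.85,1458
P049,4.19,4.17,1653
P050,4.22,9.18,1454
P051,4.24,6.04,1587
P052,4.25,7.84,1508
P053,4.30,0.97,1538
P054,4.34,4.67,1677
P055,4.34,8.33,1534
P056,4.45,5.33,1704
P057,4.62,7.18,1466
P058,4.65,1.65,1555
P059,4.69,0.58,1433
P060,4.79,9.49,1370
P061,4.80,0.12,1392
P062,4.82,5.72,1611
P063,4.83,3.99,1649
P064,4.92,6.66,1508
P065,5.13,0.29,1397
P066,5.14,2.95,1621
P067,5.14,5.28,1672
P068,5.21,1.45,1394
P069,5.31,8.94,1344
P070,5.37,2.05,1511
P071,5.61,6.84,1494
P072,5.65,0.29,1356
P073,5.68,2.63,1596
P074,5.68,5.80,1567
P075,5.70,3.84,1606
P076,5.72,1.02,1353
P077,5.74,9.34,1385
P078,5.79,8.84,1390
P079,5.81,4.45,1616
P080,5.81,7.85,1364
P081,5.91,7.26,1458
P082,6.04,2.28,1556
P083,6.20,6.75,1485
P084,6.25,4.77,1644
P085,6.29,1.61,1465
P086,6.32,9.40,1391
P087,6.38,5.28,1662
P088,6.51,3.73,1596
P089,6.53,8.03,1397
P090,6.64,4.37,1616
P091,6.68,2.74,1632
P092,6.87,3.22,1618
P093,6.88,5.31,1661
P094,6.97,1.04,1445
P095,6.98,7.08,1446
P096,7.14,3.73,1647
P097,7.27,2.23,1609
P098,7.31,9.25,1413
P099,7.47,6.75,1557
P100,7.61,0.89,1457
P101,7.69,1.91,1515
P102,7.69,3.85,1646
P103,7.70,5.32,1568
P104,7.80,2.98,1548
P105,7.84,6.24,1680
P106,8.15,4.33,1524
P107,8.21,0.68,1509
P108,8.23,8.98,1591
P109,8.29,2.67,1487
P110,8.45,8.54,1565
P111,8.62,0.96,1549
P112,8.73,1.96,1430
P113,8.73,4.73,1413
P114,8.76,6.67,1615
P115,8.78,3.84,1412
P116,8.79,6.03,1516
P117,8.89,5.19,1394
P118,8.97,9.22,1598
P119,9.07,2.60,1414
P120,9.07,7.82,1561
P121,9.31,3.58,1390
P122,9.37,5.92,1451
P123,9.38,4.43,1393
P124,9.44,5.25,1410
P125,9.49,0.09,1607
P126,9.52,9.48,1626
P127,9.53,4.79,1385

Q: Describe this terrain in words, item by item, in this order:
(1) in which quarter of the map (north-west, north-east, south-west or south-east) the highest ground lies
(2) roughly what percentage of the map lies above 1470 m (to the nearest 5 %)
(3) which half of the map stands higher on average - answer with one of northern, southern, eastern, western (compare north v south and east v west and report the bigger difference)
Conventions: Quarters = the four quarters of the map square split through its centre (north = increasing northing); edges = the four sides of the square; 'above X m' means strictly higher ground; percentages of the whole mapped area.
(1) The highest point lies in the south-west quarter of the map.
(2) Ground above 1470 m makes up about 70 % of the sheet.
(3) The western half stands higher on average than the eastern half.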